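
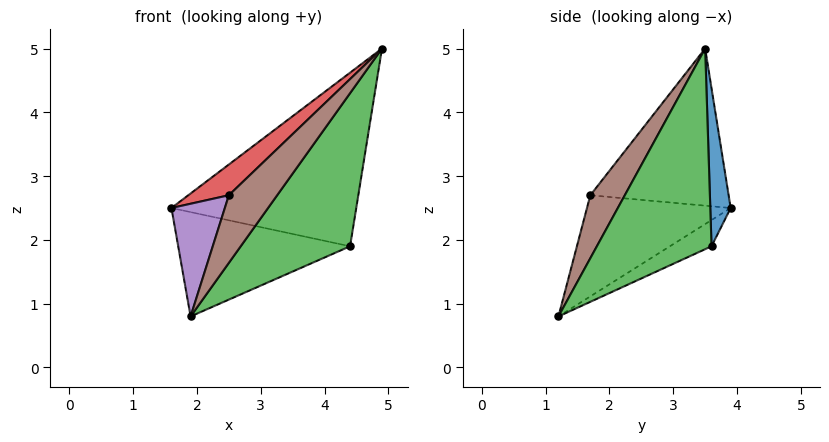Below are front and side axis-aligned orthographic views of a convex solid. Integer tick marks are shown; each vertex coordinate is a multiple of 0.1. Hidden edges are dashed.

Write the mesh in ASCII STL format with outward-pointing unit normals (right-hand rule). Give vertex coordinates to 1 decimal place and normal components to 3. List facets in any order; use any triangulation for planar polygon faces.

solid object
 facet normal 0.110 0.994 0.014
  outer loop
   vertex 4.4 3.6 1.9
   vertex 1.6 3.9 2.5
   vertex 4.9 3.5 5.0
  endloop
 endfacet
 facet normal -0.126 0.519 -0.846
  outer loop
   vertex 4.4 3.6 1.9
   vertex 1.9 1.2 0.8
   vertex 1.6 3.9 2.5
  endloop
 endfacet
 facet normal 0.717 -0.684 -0.138
  outer loop
   vertex 4.4 3.6 1.9
   vertex 4.9 3.5 5.0
   vertex 1.9 1.2 0.8
  endloop
 endfacet
 facet normal -0.608 -0.178 0.774
  outer loop
   vertex 2.5 1.7 2.7
   vertex 4.9 3.5 5.0
   vertex 1.6 3.9 2.5
  endloop
 endfacet
 facet normal -0.874 -0.325 0.361
  outer loop
   vertex 2.5 1.7 2.7
   vertex 1.6 3.9 2.5
   vertex 1.9 1.2 0.8
  endloop
 endfacet
 facet normal 0.581 -0.814 0.031
  outer loop
   vertex 2.5 1.7 2.7
   vertex 1.9 1.2 0.8
   vertex 4.9 3.5 5.0
  endloop
 endfacet
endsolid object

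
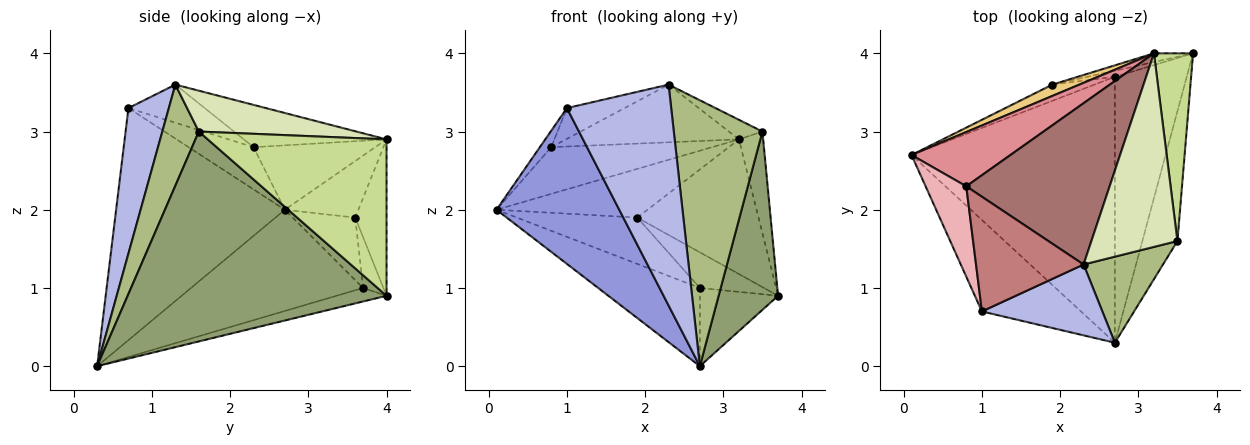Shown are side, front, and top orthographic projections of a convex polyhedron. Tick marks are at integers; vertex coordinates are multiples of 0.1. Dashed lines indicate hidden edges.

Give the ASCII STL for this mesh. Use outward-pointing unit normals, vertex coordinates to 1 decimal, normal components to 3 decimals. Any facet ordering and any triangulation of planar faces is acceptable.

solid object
 facet normal -0.431 0.255 -0.866
  outer loop
   vertex 2.7 3.7 1.0
   vertex 2.7 0.3 0.0
   vertex 0.1 2.7 2.0
  endloop
 endfacet
 facet normal -0.178 0.278 -0.944
  outer loop
   vertex 2.7 3.7 1.0
   vertex 3.7 4.0 0.9
   vertex 2.7 0.3 0.0
  endloop
 endfacet
 facet normal -0.764 -0.556 -0.326
  outer loop
   vertex 1.0 0.7 3.3
   vertex 0.1 2.7 2.0
   vertex 2.7 0.3 0.0
  endloop
 endfacet
 facet normal 0.346 -0.893 0.287
  outer loop
   vertex 1.0 0.7 3.3
   vertex 2.7 0.3 0.0
   vertex 2.3 1.3 3.6
  endloop
 endfacet
 facet normal 0.962 -0.221 -0.161
  outer loop
   vertex 3.5 1.6 3.0
   vertex 2.7 0.3 0.0
   vertex 3.7 4.0 0.9
  endloop
 endfacet
 facet normal 0.365 -0.886 0.287
  outer loop
   vertex 3.5 1.6 3.0
   vertex 2.3 1.3 3.6
   vertex 2.7 0.3 0.0
  endloop
 endfacet
 facet normal 0.962 0.130 0.240
  outer loop
   vertex 3.5 1.6 3.0
   vertex 3.7 4.0 0.9
   vertex 3.2 4.0 2.9
  endloop
 endfacet
 facet normal 0.427 0.091 0.900
  outer loop
   vertex 3.5 1.6 3.0
   vertex 3.2 4.0 2.9
   vertex 2.3 1.3 3.6
  endloop
 endfacet
 facet normal -0.249 0.966 -0.062
  outer loop
   vertex 1.9 3.6 1.9
   vertex 3.2 4.0 2.9
   vertex 3.7 4.0 0.9
  endloop
 endfacet
 facet normal -0.298 0.941 -0.161
  outer loop
   vertex 1.9 3.6 1.9
   vertex 3.7 4.0 0.9
   vertex 2.7 3.7 1.0
  endloop
 endfacet
 facet normal -0.429 0.880 0.205
  outer loop
   vertex 1.9 3.6 1.9
   vertex 0.1 2.7 2.0
   vertex 3.2 4.0 2.9
  endloop
 endfacet
 facet normal -0.440 0.847 -0.297
  outer loop
   vertex 1.9 3.6 1.9
   vertex 2.7 3.7 1.0
   vertex 0.1 2.7 2.0
  endloop
 endfacet
 facet normal -0.268 0.324 0.907
  outer loop
   vertex 0.8 2.3 2.8
   vertex 2.3 1.3 3.6
   vertex 3.2 4.0 2.9
  endloop
 endfacet
 facet normal -0.324 0.245 0.914
  outer loop
   vertex 0.8 2.3 2.8
   vertex 1.0 0.7 3.3
   vertex 2.3 1.3 3.6
  endloop
 endfacet
 facet normal -0.443 0.585 0.680
  outer loop
   vertex 0.8 2.3 2.8
   vertex 3.2 4.0 2.9
   vertex 0.1 2.7 2.0
  endloop
 endfacet
 facet normal -0.715 0.126 0.688
  outer loop
   vertex 0.8 2.3 2.8
   vertex 0.1 2.7 2.0
   vertex 1.0 0.7 3.3
  endloop
 endfacet
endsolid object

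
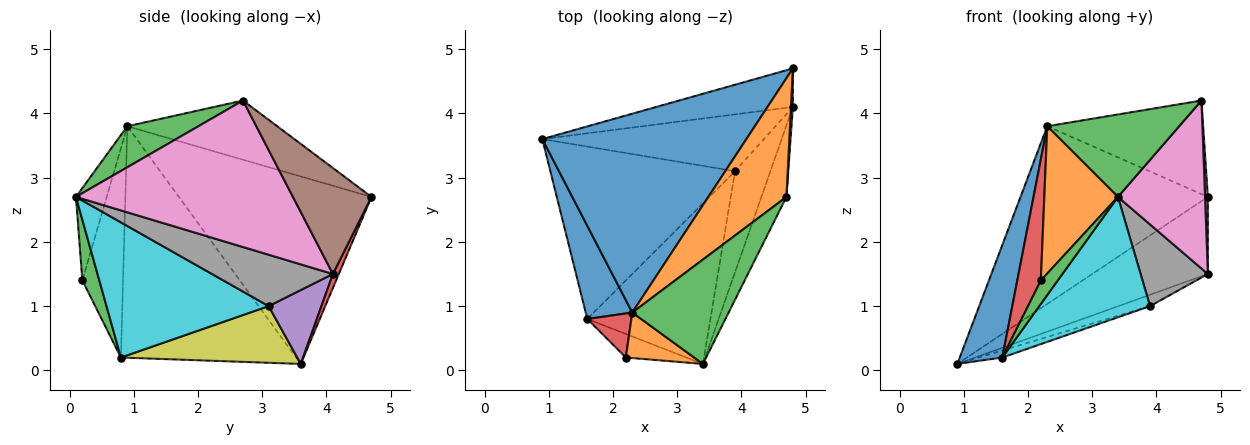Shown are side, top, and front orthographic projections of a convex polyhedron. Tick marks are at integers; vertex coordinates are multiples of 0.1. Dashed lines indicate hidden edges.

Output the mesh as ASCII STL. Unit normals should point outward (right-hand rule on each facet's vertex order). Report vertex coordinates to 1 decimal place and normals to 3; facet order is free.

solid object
 facet normal -0.565 0.550 0.615
  outer loop
   vertex 2.3 0.9 3.8
   vertex 4.8 4.7 2.7
   vertex 0.9 3.6 0.1
  endloop
 endfacet
 facet normal -0.511 0.532 0.675
  outer loop
   vertex 2.3 0.9 3.8
   vertex 4.7 2.7 4.2
   vertex 4.8 4.7 2.7
  endloop
 endfacet
 facet normal 0.317 -0.588 0.744
  outer loop
   vertex 2.3 0.9 3.8
   vertex 3.4 0.1 2.7
   vertex 4.7 2.7 4.2
  endloop
 endfacet
 facet normal 0.046 0.893 -0.447
  outer loop
   vertex 4.8 4.1 1.5
   vertex 0.9 3.6 0.1
   vertex 4.8 4.7 2.7
  endloop
 endfacet
 facet normal 0.311 0.186 -0.932
  outer loop
   vertex 4.8 4.1 1.5
   vertex 3.9 3.1 1.0
   vertex 0.9 3.6 0.1
  endloop
 endfacet
 facet normal 0.999 -0.036 0.018
  outer loop
   vertex 4.8 4.1 1.5
   vertex 4.8 4.7 2.7
   vertex 4.7 2.7 4.2
  endloop
 endfacet
 facet normal 0.917 -0.368 -0.157
  outer loop
   vertex 4.8 4.1 1.5
   vertex 4.7 2.7 4.2
   vertex 3.4 0.1 2.7
  endloop
 endfacet
 facet normal 0.749 -0.417 -0.515
  outer loop
   vertex 4.8 4.1 1.5
   vertex 3.4 0.1 2.7
   vertex 3.9 3.1 1.0
  endloop
 endfacet
 facet normal 0.293 0.039 -0.955
  outer loop
   vertex 1.6 0.8 0.2
   vertex 0.9 3.6 0.1
   vertex 3.9 3.1 1.0
  endloop
 endfacet
 facet normal 0.660 -0.451 -0.601
  outer loop
   vertex 1.6 0.8 0.2
   vertex 3.9 3.1 1.0
   vertex 3.4 0.1 2.7
  endloop
 endfacet
 facet normal -0.954 -0.232 0.192
  outer loop
   vertex 1.6 0.8 0.2
   vertex 2.3 0.9 3.8
   vertex 0.9 3.6 0.1
  endloop
 endfacet
 facet normal -0.371 -0.887 0.274
  outer loop
   vertex 2.2 0.2 1.4
   vertex 3.4 0.1 2.7
   vertex 2.3 0.9 3.8
  endloop
 endfacet
 facet normal 0.577 -0.577 -0.577
  outer loop
   vertex 2.2 0.2 1.4
   vertex 1.6 0.8 0.2
   vertex 3.4 0.1 2.7
  endloop
 endfacet
 facet normal -0.851 -0.493 0.179
  outer loop
   vertex 2.2 0.2 1.4
   vertex 2.3 0.9 3.8
   vertex 1.6 0.8 0.2
  endloop
 endfacet
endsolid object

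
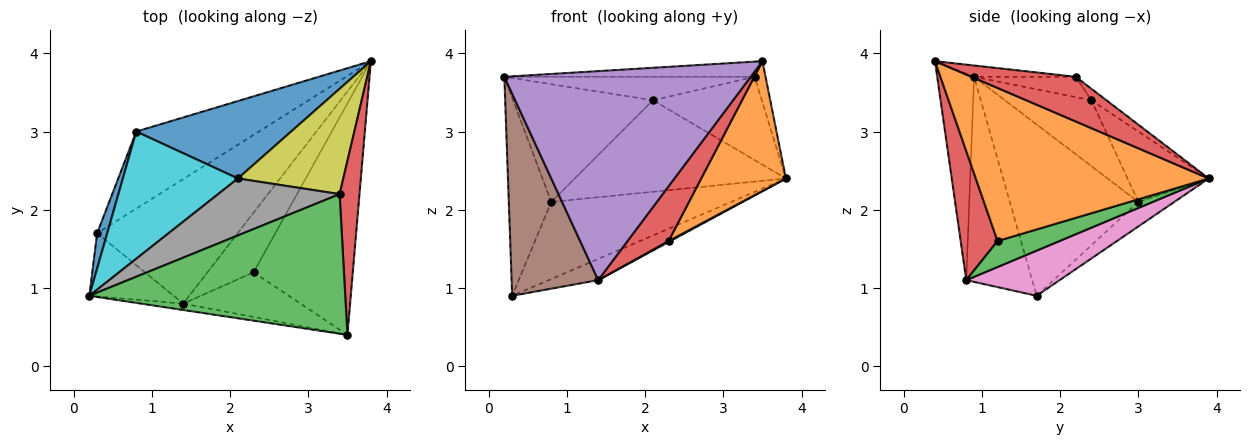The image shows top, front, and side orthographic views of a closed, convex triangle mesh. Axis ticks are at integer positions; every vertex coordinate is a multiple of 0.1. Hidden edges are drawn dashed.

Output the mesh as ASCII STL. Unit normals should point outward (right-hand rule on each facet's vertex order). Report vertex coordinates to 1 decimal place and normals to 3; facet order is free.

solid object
 facet normal -0.948 0.313 0.056
  outer loop
   vertex 0.8 3.0 2.1
   vertex 0.3 1.7 0.9
   vertex 0.2 0.9 3.7
  endloop
 endfacet
 facet normal -0.140 0.700 -0.700
  outer loop
   vertex 0.8 3.0 2.1
   vertex 3.8 3.9 2.4
   vertex 0.3 1.7 0.9
  endloop
 endfacet
 facet normal -0.044 0.108 0.993
  outer loop
   vertex 3.4 2.2 3.7
   vertex 0.2 0.9 3.7
   vertex 3.5 0.4 3.9
  endloop
 endfacet
 facet normal 0.909 0.095 0.405
  outer loop
   vertex 3.4 2.2 3.7
   vertex 3.5 0.4 3.9
   vertex 3.8 3.9 2.4
  endloop
 endfacet
 facet normal -0.148 -0.989 -0.030
  outer loop
   vertex 1.4 0.8 1.1
   vertex 3.5 0.4 3.9
   vertex 0.2 0.9 3.7
  endloop
 endfacet
 facet normal -0.588 -0.772 -0.242
  outer loop
   vertex 1.4 0.8 1.1
   vertex 0.2 0.9 3.7
   vertex 0.3 1.7 0.9
  endloop
 endfacet
 facet normal 0.302 0.160 -0.940
  outer loop
   vertex 1.4 0.8 1.1
   vertex 0.3 1.7 0.9
   vertex 3.8 3.9 2.4
  endloop
 endfacet
 facet normal -0.153 0.376 0.914
  outer loop
   vertex 2.1 2.4 3.4
   vertex 0.2 0.9 3.7
   vertex 3.4 2.2 3.7
  endloop
 endfacet
 facet normal -0.085 0.618 0.782
  outer loop
   vertex 2.1 2.4 3.4
   vertex 3.4 2.2 3.7
   vertex 3.8 3.9 2.4
  endloop
 endfacet
 facet normal -0.388 0.626 0.677
  outer loop
   vertex 2.1 2.4 3.4
   vertex 0.8 3.0 2.1
   vertex 0.2 0.9 3.7
  endloop
 endfacet
 facet normal -0.282 0.732 0.620
  outer loop
   vertex 2.1 2.4 3.4
   vertex 3.8 3.9 2.4
   vertex 0.8 3.0 2.1
  endloop
 endfacet
 facet normal 0.803 -0.292 -0.520
  outer loop
   vertex 2.3 1.2 1.6
   vertex 3.8 3.9 2.4
   vertex 3.5 0.4 3.9
  endloop
 endfacet
 facet normal 0.490 -0.014 -0.871
  outer loop
   vertex 2.3 1.2 1.6
   vertex 1.4 0.8 1.1
   vertex 3.8 3.9 2.4
  endloop
 endfacet
 facet normal 0.571 -0.636 -0.519
  outer loop
   vertex 2.3 1.2 1.6
   vertex 3.5 0.4 3.9
   vertex 1.4 0.8 1.1
  endloop
 endfacet
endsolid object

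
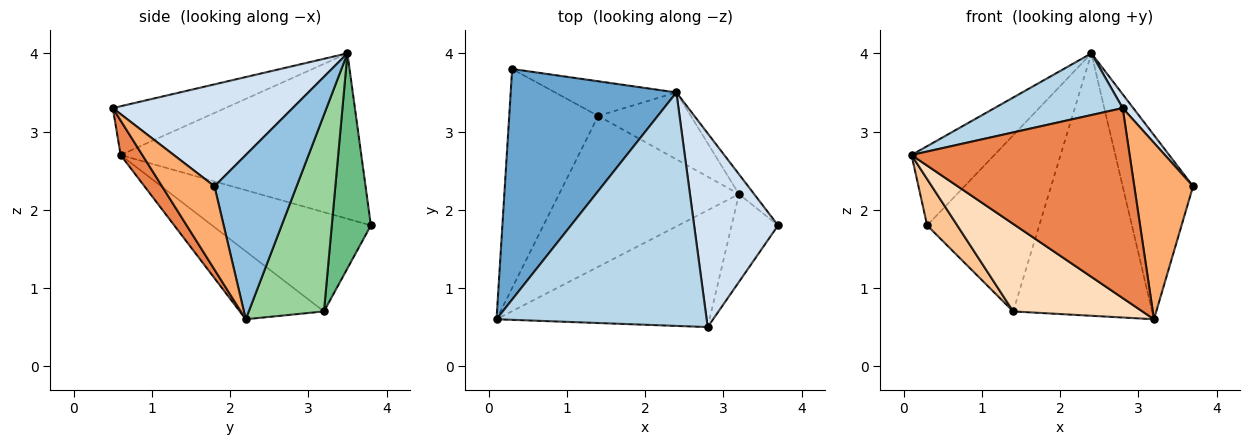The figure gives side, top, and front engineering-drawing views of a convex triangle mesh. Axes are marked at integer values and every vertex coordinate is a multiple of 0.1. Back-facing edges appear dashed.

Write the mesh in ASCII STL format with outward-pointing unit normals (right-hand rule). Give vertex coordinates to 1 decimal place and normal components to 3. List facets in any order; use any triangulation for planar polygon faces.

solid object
 facet normal -0.687 0.236 0.688
  outer loop
   vertex 2.4 3.5 4.0
   vertex 0.3 3.8 1.8
   vertex 0.1 0.6 2.7
  endloop
 endfacet
 facet normal 0.757 0.649 -0.070
  outer loop
   vertex 3.2 2.2 0.6
   vertex 2.4 3.5 4.0
   vertex 3.7 1.8 2.3
  endloop
 endfacet
 facet normal -0.219 -0.249 0.943
  outer loop
   vertex 2.8 0.5 3.3
   vertex 2.4 3.5 4.0
   vertex 0.1 0.6 2.7
  endloop
 endfacet
 facet normal 0.771 -0.045 0.635
  outer loop
   vertex 2.8 0.5 3.3
   vertex 3.7 1.8 2.3
   vertex 2.4 3.5 4.0
  endloop
 endfacet
 facet normal 0.085 -0.849 -0.522
  outer loop
   vertex 2.8 0.5 3.3
   vertex 0.1 0.6 2.7
   vertex 3.2 2.2 0.6
  endloop
 endfacet
 facet normal 0.624 -0.700 -0.348
  outer loop
   vertex 2.8 0.5 3.3
   vertex 3.2 2.2 0.6
   vertex 3.7 1.8 2.3
  endloop
 endfacet
 facet normal -0.737 -0.140 -0.661
  outer loop
   vertex 1.4 3.2 0.7
   vertex 0.1 0.6 2.7
   vertex 0.3 3.8 1.8
  endloop
 endfacet
 facet normal -0.311 -0.477 -0.822
  outer loop
   vertex 1.4 3.2 0.7
   vertex 3.2 2.2 0.6
   vertex 0.1 0.6 2.7
  endloop
 endfacet
 facet normal 0.324 0.928 -0.183
  outer loop
   vertex 1.4 3.2 0.7
   vertex 0.3 3.8 1.8
   vertex 2.4 3.5 4.0
  endloop
 endfacet
 facet normal 0.465 0.858 -0.219
  outer loop
   vertex 1.4 3.2 0.7
   vertex 2.4 3.5 4.0
   vertex 3.2 2.2 0.6
  endloop
 endfacet
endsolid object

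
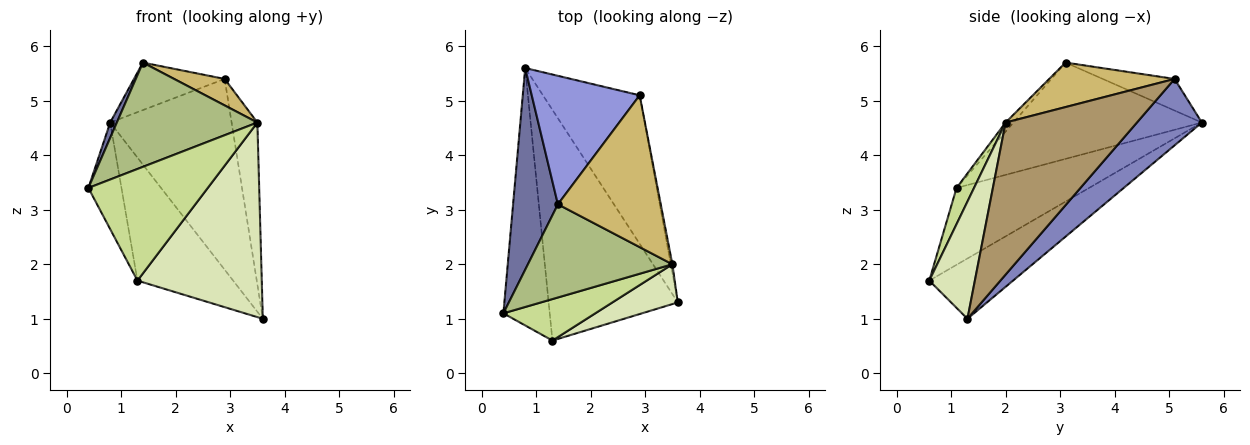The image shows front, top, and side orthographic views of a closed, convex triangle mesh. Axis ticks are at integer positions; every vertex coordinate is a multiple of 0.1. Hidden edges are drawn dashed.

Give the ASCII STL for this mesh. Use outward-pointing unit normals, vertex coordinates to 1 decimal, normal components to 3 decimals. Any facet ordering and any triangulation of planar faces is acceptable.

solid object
 facet normal -0.906 -0.032 0.422
  outer loop
   vertex 1.4 3.1 5.7
   vertex 0.8 5.6 4.6
   vertex 0.4 1.1 3.4
  endloop
 endfacet
 facet normal 0.389 0.727 -0.566
  outer loop
   vertex 2.9 5.1 5.4
   vertex 3.6 1.3 1.0
   vertex 0.8 5.6 4.6
  endloop
 endfacet
 facet normal -0.265 0.334 0.904
  outer loop
   vertex 2.9 5.1 5.4
   vertex 0.8 5.6 4.6
   vertex 1.4 3.1 5.7
  endloop
 endfacet
 facet normal -0.837 0.209 -0.505
  outer loop
   vertex 1.3 0.6 1.7
   vertex 0.4 1.1 3.4
   vertex 0.8 5.6 4.6
  endloop
 endfacet
 facet normal -0.381 0.435 -0.816
  outer loop
   vertex 1.3 0.6 1.7
   vertex 0.8 5.6 4.6
   vertex 3.6 1.3 1.0
  endloop
 endfacet
 facet normal -0.041 -0.745 0.666
  outer loop
   vertex 3.5 2.0 4.6
   vertex 1.4 3.1 5.7
   vertex 0.4 1.1 3.4
  endloop
 endfacet
 facet normal 0.136 -0.929 0.345
  outer loop
   vertex 3.5 2.0 4.6
   vertex 0.4 1.1 3.4
   vertex 1.3 0.6 1.7
  endloop
 endfacet
 facet normal 0.338 -0.922 0.189
  outer loop
   vertex 3.5 2.0 4.6
   vertex 1.3 0.6 1.7
   vertex 3.6 1.3 1.0
  endloop
 endfacet
 facet normal 0.981 0.193 -0.010
  outer loop
   vertex 3.5 2.0 4.6
   vertex 3.6 1.3 1.0
   vertex 2.9 5.1 5.4
  endloop
 endfacet
 facet normal 0.392 -0.158 0.906
  outer loop
   vertex 3.5 2.0 4.6
   vertex 2.9 5.1 5.4
   vertex 1.4 3.1 5.7
  endloop
 endfacet
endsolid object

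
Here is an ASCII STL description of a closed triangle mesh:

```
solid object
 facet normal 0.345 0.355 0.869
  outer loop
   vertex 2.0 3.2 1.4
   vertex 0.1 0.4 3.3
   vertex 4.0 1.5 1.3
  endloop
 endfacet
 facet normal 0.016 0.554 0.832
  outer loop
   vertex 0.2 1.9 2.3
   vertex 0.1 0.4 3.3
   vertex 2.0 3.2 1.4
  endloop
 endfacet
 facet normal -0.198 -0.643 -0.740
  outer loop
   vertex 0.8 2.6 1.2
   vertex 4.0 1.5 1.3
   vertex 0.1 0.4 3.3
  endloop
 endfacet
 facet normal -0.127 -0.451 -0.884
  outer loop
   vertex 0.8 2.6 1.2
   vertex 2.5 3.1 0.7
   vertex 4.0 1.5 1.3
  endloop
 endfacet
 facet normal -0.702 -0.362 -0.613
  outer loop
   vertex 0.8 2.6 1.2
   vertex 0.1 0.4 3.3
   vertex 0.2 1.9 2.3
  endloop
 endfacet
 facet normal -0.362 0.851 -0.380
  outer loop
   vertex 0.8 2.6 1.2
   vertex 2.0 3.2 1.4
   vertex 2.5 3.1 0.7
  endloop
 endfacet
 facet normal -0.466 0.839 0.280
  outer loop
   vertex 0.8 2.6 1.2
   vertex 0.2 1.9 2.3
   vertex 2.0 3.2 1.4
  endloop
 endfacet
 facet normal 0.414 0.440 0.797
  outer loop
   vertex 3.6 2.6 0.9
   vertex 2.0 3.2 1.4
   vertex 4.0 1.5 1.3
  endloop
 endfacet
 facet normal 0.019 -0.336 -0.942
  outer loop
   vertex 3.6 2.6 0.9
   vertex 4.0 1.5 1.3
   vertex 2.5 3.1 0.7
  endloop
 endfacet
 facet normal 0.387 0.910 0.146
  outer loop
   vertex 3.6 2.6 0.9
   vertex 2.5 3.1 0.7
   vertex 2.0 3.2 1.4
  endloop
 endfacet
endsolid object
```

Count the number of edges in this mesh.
15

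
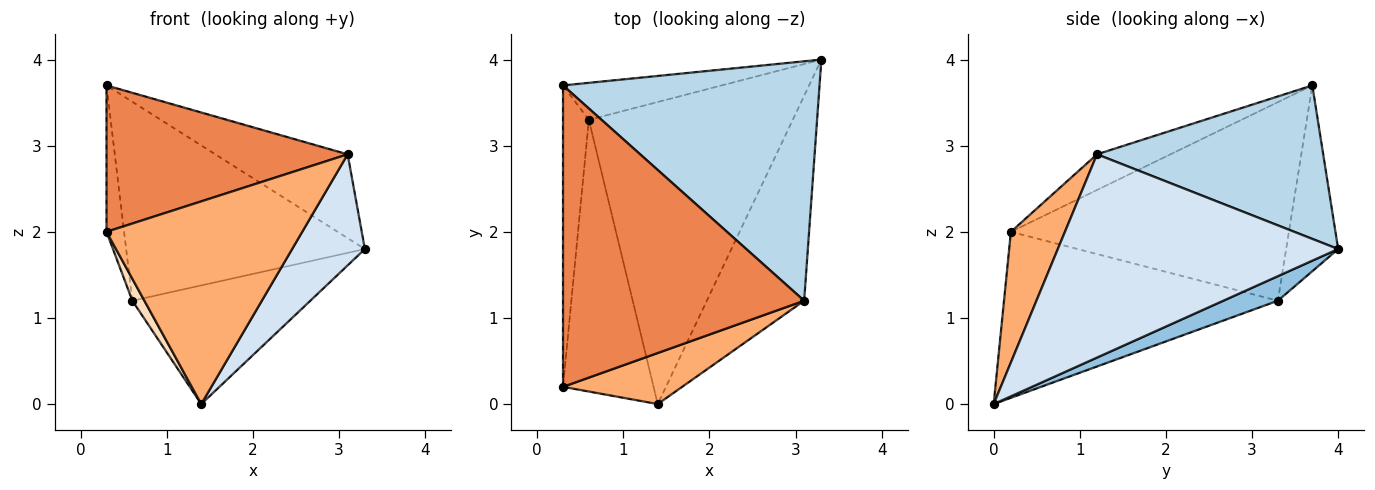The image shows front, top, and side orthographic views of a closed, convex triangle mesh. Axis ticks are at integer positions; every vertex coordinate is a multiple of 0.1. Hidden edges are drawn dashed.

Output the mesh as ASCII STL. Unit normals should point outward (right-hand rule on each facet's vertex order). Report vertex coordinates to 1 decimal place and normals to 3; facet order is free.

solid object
 facet normal -0.209 0.961 -0.179
  outer loop
   vertex 0.6 3.3 1.2
   vertex 0.3 3.7 3.7
   vertex 3.3 4.0 1.8
  endloop
 endfacet
 facet normal 0.111 0.363 -0.925
  outer loop
   vertex 0.6 3.3 1.2
   vertex 3.3 4.0 1.8
   vertex 1.4 0.0 0.0
  endloop
 endfacet
 facet normal 0.492 0.288 0.822
  outer loop
   vertex 3.1 1.2 2.9
   vertex 3.3 4.0 1.8
   vertex 0.3 3.7 3.7
  endloop
 endfacet
 facet normal 0.878 -0.228 -0.420
  outer loop
   vertex 3.1 1.2 2.9
   vertex 1.4 0.0 0.0
   vertex 3.3 4.0 1.8
  endloop
 endfacet
 facet normal -0.132 -0.433 0.892
  outer loop
   vertex 0.3 0.2 2.0
   vertex 3.1 1.2 2.9
   vertex 0.3 3.7 3.7
  endloop
 endfacet
 facet normal 0.259 -0.937 0.236
  outer loop
   vertex 0.3 0.2 2.0
   vertex 1.4 0.0 0.0
   vertex 3.1 1.2 2.9
  endloop
 endfacet
 facet normal -0.990 0.063 -0.129
  outer loop
   vertex 0.3 0.2 2.0
   vertex 0.3 3.7 3.7
   vertex 0.6 3.3 1.2
  endloop
 endfacet
 facet normal -0.877 -0.039 -0.479
  outer loop
   vertex 0.3 0.2 2.0
   vertex 0.6 3.3 1.2
   vertex 1.4 0.0 0.0
  endloop
 endfacet
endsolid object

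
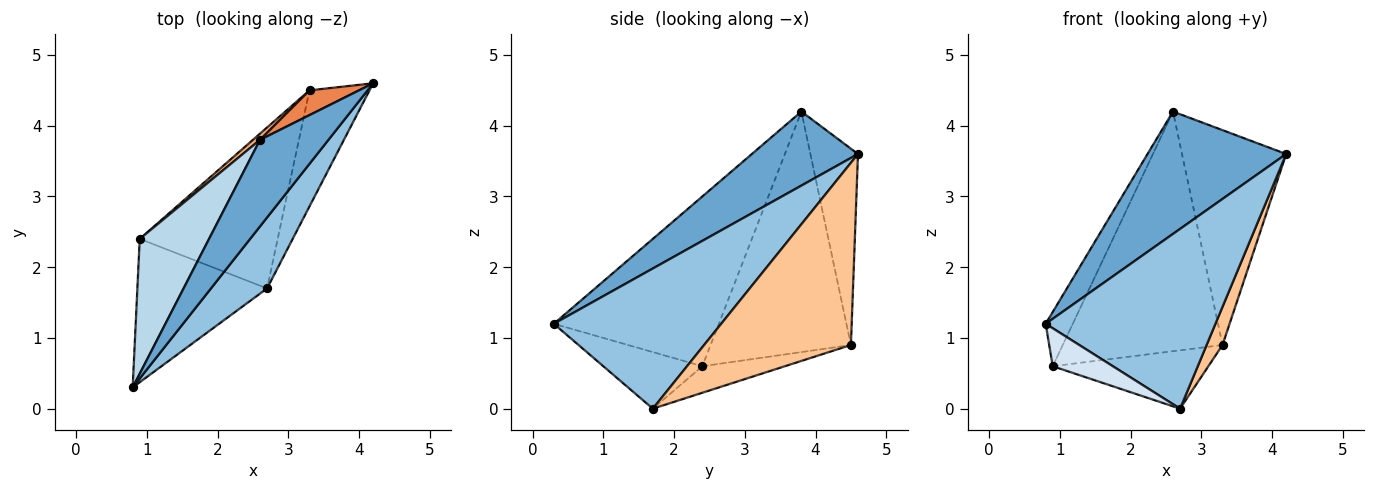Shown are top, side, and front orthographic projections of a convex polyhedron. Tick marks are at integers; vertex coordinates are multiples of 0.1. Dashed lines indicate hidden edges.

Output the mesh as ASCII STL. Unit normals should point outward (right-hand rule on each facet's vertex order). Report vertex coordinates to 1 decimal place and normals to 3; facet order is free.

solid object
 facet normal 0.530 -0.692 0.490
  outer loop
   vertex 2.6 3.8 4.2
   vertex 0.8 0.3 1.2
   vertex 4.2 4.6 3.6
  endloop
 endfacet
 facet normal 0.676 -0.685 0.271
  outer loop
   vertex 2.7 1.7 0.0
   vertex 4.2 4.6 3.6
   vertex 0.8 0.3 1.2
  endloop
 endfacet
 facet normal -0.915 0.150 0.374
  outer loop
   vertex 0.9 2.4 0.6
   vertex 0.8 0.3 1.2
   vertex 2.6 3.8 4.2
  endloop
 endfacet
 facet normal -0.389 -0.236 -0.891
  outer loop
   vertex 0.9 2.4 0.6
   vertex 2.7 1.7 0.0
   vertex 0.8 0.3 1.2
  endloop
 endfacet
 facet normal -0.413 0.905 0.104
  outer loop
   vertex 3.3 4.5 0.9
   vertex 2.6 3.8 4.2
   vertex 4.2 4.6 3.6
  endloop
 endfacet
 facet normal -0.660 0.751 0.019
  outer loop
   vertex 3.3 4.5 0.9
   vertex 0.9 2.4 0.6
   vertex 2.6 3.8 4.2
  endloop
 endfacet
 facet normal 0.945 -0.102 -0.311
  outer loop
   vertex 3.3 4.5 0.9
   vertex 4.2 4.6 3.6
   vertex 2.7 1.7 0.0
  endloop
 endfacet
 facet normal -0.178 0.335 -0.925
  outer loop
   vertex 3.3 4.5 0.9
   vertex 2.7 1.7 0.0
   vertex 0.9 2.4 0.6
  endloop
 endfacet
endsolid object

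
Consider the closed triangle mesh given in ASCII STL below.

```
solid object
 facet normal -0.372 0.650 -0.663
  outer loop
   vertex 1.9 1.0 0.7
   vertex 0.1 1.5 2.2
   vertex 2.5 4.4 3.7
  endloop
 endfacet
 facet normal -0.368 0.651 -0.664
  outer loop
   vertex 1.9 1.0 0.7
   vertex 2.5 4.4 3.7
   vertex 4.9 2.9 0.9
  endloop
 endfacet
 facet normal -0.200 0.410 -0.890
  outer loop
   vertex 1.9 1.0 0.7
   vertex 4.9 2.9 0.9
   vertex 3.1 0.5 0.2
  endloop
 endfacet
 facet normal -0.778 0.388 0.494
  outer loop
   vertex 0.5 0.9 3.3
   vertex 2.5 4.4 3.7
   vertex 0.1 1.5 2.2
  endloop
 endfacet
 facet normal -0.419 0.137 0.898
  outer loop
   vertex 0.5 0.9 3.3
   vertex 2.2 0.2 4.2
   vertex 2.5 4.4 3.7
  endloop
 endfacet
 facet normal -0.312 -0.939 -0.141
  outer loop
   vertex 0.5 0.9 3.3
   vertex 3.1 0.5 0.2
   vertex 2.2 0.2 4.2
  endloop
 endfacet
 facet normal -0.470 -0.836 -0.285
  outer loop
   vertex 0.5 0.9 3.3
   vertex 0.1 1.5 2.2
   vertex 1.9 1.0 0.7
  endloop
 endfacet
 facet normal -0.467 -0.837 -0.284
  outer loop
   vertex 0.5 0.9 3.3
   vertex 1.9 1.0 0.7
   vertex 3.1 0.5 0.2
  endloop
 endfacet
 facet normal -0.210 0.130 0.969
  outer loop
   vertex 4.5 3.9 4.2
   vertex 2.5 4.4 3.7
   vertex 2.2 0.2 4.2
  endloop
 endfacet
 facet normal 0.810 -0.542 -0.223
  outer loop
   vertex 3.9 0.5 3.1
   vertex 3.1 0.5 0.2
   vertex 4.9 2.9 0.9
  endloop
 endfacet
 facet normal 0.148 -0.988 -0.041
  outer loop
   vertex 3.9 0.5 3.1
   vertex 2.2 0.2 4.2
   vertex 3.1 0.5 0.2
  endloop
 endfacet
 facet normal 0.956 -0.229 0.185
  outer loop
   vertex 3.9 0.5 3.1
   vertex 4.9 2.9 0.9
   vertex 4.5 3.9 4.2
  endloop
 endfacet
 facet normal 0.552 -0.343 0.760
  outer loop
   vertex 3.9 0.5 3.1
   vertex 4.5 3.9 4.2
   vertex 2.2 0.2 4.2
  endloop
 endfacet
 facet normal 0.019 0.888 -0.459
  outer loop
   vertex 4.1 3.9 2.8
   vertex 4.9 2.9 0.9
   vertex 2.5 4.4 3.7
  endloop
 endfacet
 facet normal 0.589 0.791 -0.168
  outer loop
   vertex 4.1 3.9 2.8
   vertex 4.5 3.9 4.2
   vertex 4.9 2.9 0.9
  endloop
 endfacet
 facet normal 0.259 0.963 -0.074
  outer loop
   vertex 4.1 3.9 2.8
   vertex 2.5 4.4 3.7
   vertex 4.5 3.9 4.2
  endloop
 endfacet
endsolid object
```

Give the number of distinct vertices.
10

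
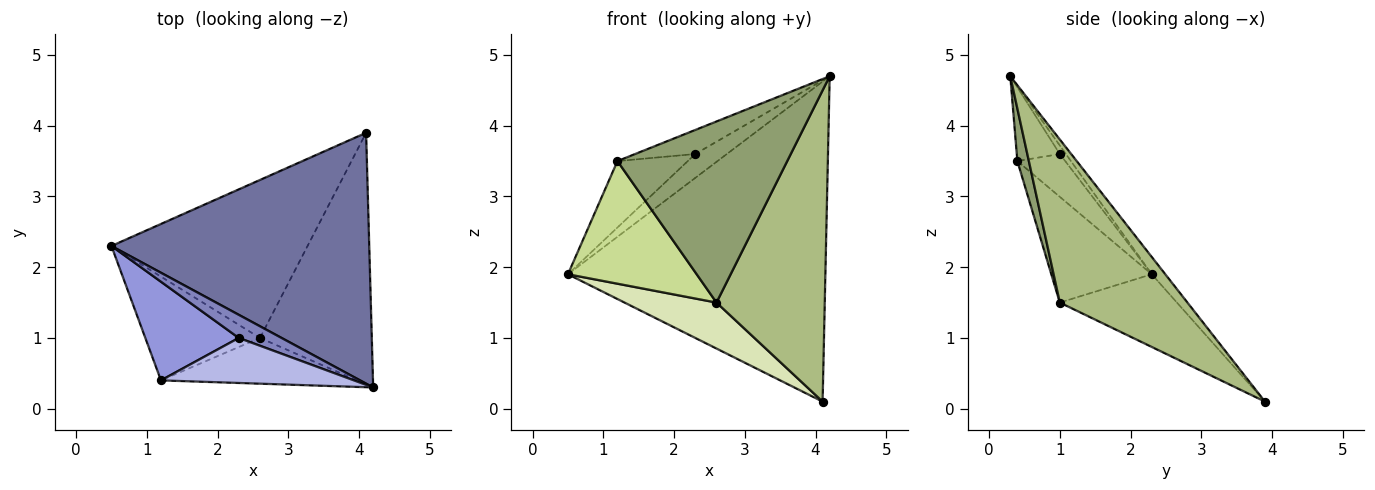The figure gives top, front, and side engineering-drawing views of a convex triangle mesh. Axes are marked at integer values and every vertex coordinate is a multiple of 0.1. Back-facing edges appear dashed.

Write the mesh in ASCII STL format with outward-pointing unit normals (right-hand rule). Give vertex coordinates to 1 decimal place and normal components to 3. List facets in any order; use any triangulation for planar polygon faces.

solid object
 facet normal -0.041 0.786 0.616
  outer loop
   vertex 4.1 3.9 0.1
   vertex 0.5 2.3 1.9
   vertex 4.2 0.3 4.7
  endloop
 endfacet
 facet normal -0.137 0.712 0.689
  outer loop
   vertex 2.3 1.0 3.6
   vertex 4.2 0.3 4.7
   vertex 0.5 2.3 1.9
  endloop
 endfacet
 facet normal -0.355 0.522 0.775
  outer loop
   vertex 2.3 1.0 3.6
   vertex 0.5 2.3 1.9
   vertex 1.2 0.4 3.5
  endloop
 endfacet
 facet normal -0.319 0.446 0.836
  outer loop
   vertex 2.3 1.0 3.6
   vertex 1.2 0.4 3.5
   vertex 4.2 0.3 4.7
  endloop
 endfacet
 facet normal 0.066 -0.967 -0.244
  outer loop
   vertex 2.6 1.0 1.5
   vertex 4.2 0.3 4.7
   vertex 1.2 0.4 3.5
  endloop
 endfacet
 facet normal 0.676 -0.573 -0.463
  outer loop
   vertex 2.6 1.0 1.5
   vertex 4.1 3.9 0.1
   vertex 4.2 0.3 4.7
  endloop
 endfacet
 facet normal -0.512 -0.656 -0.555
  outer loop
   vertex 2.6 1.0 1.5
   vertex 1.2 0.4 3.5
   vertex 0.5 2.3 1.9
  endloop
 endfacet
 facet normal -0.335 -0.263 -0.905
  outer loop
   vertex 2.6 1.0 1.5
   vertex 0.5 2.3 1.9
   vertex 4.1 3.9 0.1
  endloop
 endfacet
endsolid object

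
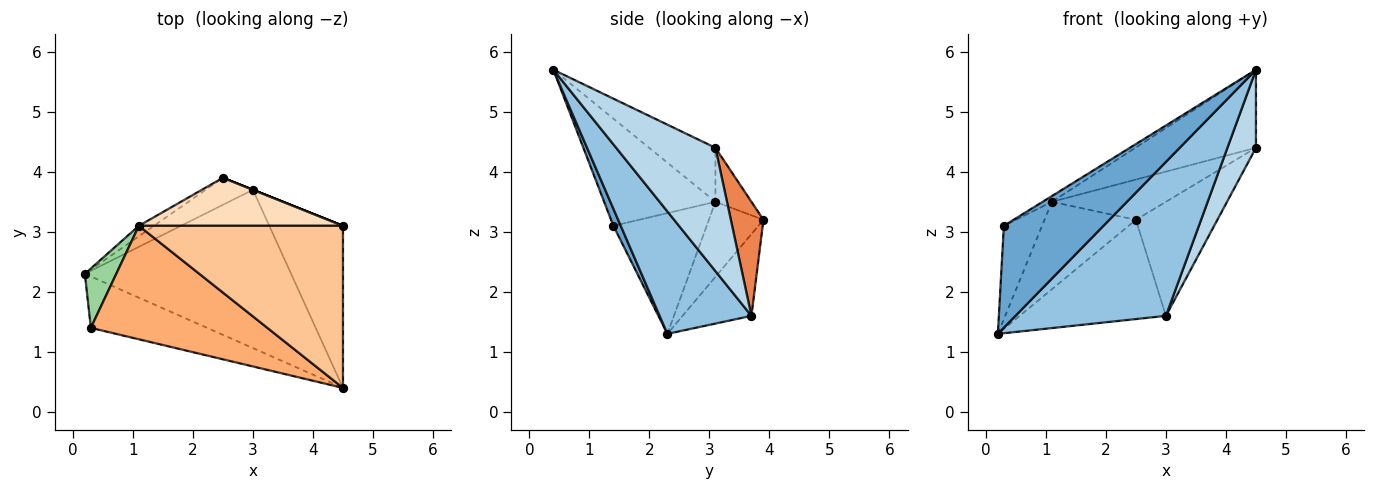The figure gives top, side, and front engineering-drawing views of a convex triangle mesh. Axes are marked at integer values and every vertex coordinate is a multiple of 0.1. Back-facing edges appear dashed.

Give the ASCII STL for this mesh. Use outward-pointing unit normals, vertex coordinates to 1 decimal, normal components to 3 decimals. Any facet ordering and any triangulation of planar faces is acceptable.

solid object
 facet normal 0.066 -0.891 -0.449
  outer loop
   vertex 0.3 1.4 3.1
   vertex 0.2 2.3 1.3
   vertex 4.5 0.4 5.7
  endloop
 endfacet
 facet normal 0.391 -0.642 -0.660
  outer loop
   vertex 3.0 3.7 1.6
   vertex 4.5 0.4 5.7
   vertex 0.2 2.3 1.3
  endloop
 endfacet
 facet normal 0.833 -0.240 -0.498
  outer loop
   vertex 3.0 3.7 1.6
   vertex 4.5 3.1 4.4
   vertex 4.5 0.4 5.7
  endloop
 endfacet
 facet normal -0.414 0.878 -0.239
  outer loop
   vertex 3.0 3.7 1.6
   vertex 0.2 2.3 1.3
   vertex 2.5 3.9 3.2
  endloop
 endfacet
 facet normal 0.371 0.928 0.000
  outer loop
   vertex 3.0 3.7 1.6
   vertex 2.5 3.9 3.2
   vertex 4.5 3.1 4.4
  endloop
 endfacet
 facet normal -0.518 0.043 0.854
  outer loop
   vertex 1.1 3.1 3.5
   vertex 0.3 1.4 3.1
   vertex 4.5 0.4 5.7
  endloop
 endfacet
 facet normal -0.232 0.422 0.876
  outer loop
   vertex 1.1 3.1 3.5
   vertex 4.5 0.4 5.7
   vertex 4.5 3.1 4.4
  endloop
 endfacet
 facet normal -0.199 0.630 0.751
  outer loop
   vertex 1.1 3.1 3.5
   vertex 4.5 3.1 4.4
   vertex 2.5 3.9 3.2
  endloop
 endfacet
 facet normal -0.510 0.854 -0.102
  outer loop
   vertex 1.1 3.1 3.5
   vertex 2.5 3.9 3.2
   vertex 0.2 2.3 1.3
  endloop
 endfacet
 facet normal -0.900 0.368 0.234
  outer loop
   vertex 1.1 3.1 3.5
   vertex 0.2 2.3 1.3
   vertex 0.3 1.4 3.1
  endloop
 endfacet
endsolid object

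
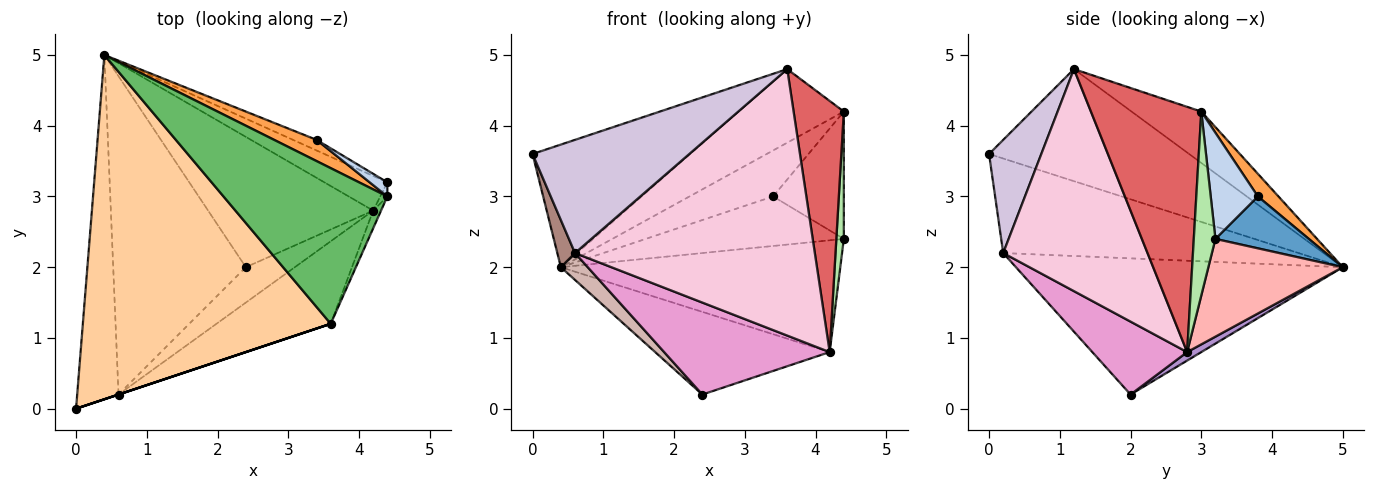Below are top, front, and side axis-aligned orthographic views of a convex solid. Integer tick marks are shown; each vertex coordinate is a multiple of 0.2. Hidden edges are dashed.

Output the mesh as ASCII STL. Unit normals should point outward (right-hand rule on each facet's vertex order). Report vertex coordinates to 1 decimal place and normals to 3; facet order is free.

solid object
 facet normal 0.419 0.888 -0.190
  outer loop
   vertex 3.4 3.8 3.0
   vertex 4.4 3.2 2.4
   vertex 0.4 5.0 2.0
  endloop
 endfacet
 facet normal 0.552 0.829 0.092
  outer loop
   vertex 3.4 3.8 3.0
   vertex 4.4 3.0 4.2
   vertex 4.4 3.2 2.4
  endloop
 endfacet
 facet normal 0.218 0.886 0.409
  outer loop
   vertex 3.4 3.8 3.0
   vertex 0.4 5.0 2.0
   vertex 4.4 3.0 4.2
  endloop
 endfacet
 facet normal -0.392 0.309 0.867
  outer loop
   vertex 3.6 1.2 4.8
   vertex 0.4 5.0 2.0
   vertex 0.0 0.0 3.6
  endloop
 endfacet
 facet normal -0.273 0.411 0.870
  outer loop
   vertex 3.6 1.2 4.8
   vertex 4.4 3.0 4.2
   vertex 0.4 5.0 2.0
  endloop
 endfacet
 facet normal 0.944 -0.327 -0.036
  outer loop
   vertex 4.2 2.8 0.8
   vertex 4.4 3.2 2.4
   vertex 4.4 3.0 4.2
  endloop
 endfacet
 facet normal 0.910 -0.414 -0.029
  outer loop
   vertex 4.2 2.8 0.8
   vertex 4.4 3.0 4.2
   vertex 3.6 1.2 4.8
  endloop
 endfacet
 facet normal 0.417 0.868 -0.269
  outer loop
   vertex 4.2 2.8 0.8
   vertex 0.4 5.0 2.0
   vertex 4.4 3.2 2.4
  endloop
 endfacet
 facet normal 0.043 0.535 -0.844
  outer loop
   vertex 4.2 2.8 0.8
   vertex 2.4 2.0 0.2
   vertex 0.4 5.0 2.0
  endloop
 endfacet
 facet normal 0.316 -0.949 0.000
  outer loop
   vertex 0.6 0.2 2.2
   vertex 3.6 1.2 4.8
   vertex 0.0 0.0 3.6
  endloop
 endfacet
 facet normal -0.915 -0.055 -0.400
  outer loop
   vertex 0.6 0.2 2.2
   vertex 0.0 0.0 3.6
   vertex 0.4 5.0 2.0
  endloop
 endfacet
 facet normal -0.715 -0.059 -0.697
  outer loop
   vertex 0.6 0.2 2.2
   vertex 0.4 5.0 2.0
   vertex 2.4 2.0 0.2
  endloop
 endfacet
 facet normal 0.471 -0.823 -0.317
  outer loop
   vertex 0.6 0.2 2.2
   vertex 2.4 2.0 0.2
   vertex 4.2 2.8 0.8
  endloop
 endfacet
 facet normal 0.498 -0.828 -0.257
  outer loop
   vertex 0.6 0.2 2.2
   vertex 4.2 2.8 0.8
   vertex 3.6 1.2 4.8
  endloop
 endfacet
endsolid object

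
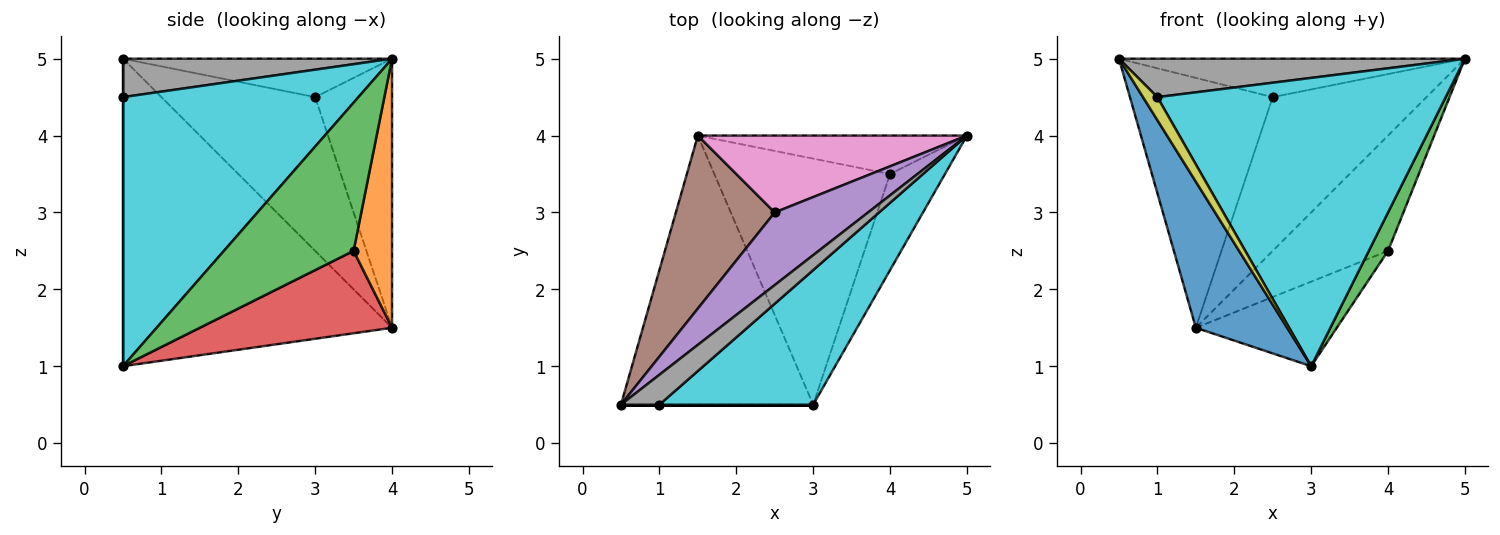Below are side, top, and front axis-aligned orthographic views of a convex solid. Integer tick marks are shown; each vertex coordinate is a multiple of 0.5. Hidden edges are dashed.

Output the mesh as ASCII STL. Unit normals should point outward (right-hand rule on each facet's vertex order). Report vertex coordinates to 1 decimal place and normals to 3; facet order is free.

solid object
 facet normal -0.815 -0.276 -0.509
  outer loop
   vertex 3.0 0.5 1.0
   vertex 0.5 0.5 5.0
   vertex 1.5 4.0 1.5
  endloop
 endfacet
 facet normal 0.302 0.905 -0.302
  outer loop
   vertex 4.0 3.5 2.5
   vertex 1.5 4.0 1.5
   vertex 5.0 4.0 5.0
  endloop
 endfacet
 facet normal 0.929 -0.138 -0.344
  outer loop
   vertex 4.0 3.5 2.5
   vertex 5.0 4.0 5.0
   vertex 3.0 0.5 1.0
  endloop
 endfacet
 facet normal 0.405 0.297 -0.865
  outer loop
   vertex 4.0 3.5 2.5
   vertex 3.0 0.5 1.0
   vertex 1.5 4.0 1.5
  endloop
 endfacet
 facet normal -0.342 0.440 0.831
  outer loop
   vertex 2.5 3.0 4.5
   vertex 0.5 0.5 5.0
   vertex 5.0 4.0 5.0
  endloop
 endfacet
 facet normal -0.663 0.616 0.426
  outer loop
   vertex 2.5 3.0 4.5
   vertex 1.5 4.0 1.5
   vertex 0.5 0.5 5.0
  endloop
 endfacet
 facet normal -0.408 0.816 0.408
  outer loop
   vertex 2.5 3.0 4.5
   vertex 5.0 4.0 5.0
   vertex 1.5 4.0 1.5
  endloop
 endfacet
 facet normal 0.523 -0.673 0.523
  outer loop
   vertex 1.0 0.5 4.5
   vertex 5.0 4.0 5.0
   vertex 0.5 0.5 5.0
  endloop
 endfacet
 facet normal 0.000 -1.000 0.000
  outer loop
   vertex 1.0 0.5 4.5
   vertex 0.5 0.5 5.0
   vertex 3.0 0.5 1.0
  endloop
 endfacet
 facet normal 0.595 -0.728 0.340
  outer loop
   vertex 1.0 0.5 4.5
   vertex 3.0 0.5 1.0
   vertex 5.0 4.0 5.0
  endloop
 endfacet
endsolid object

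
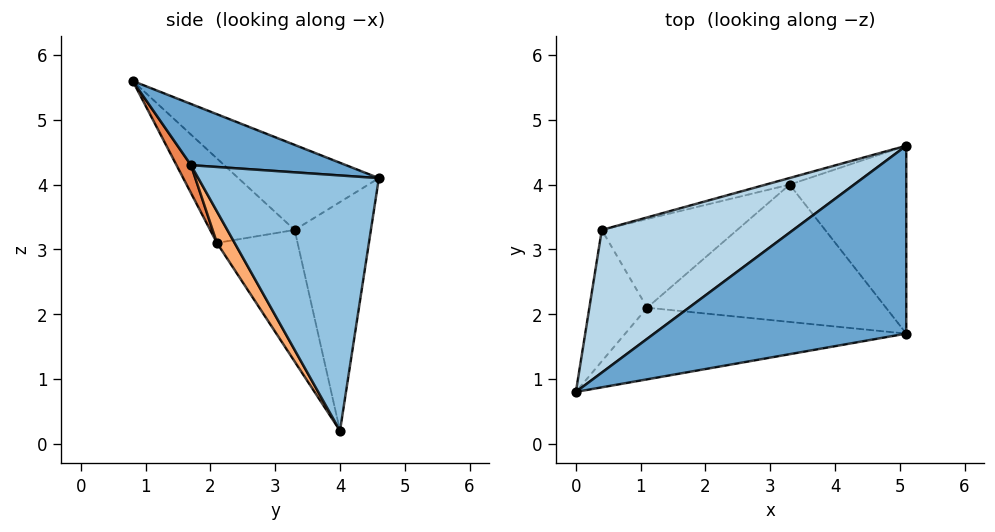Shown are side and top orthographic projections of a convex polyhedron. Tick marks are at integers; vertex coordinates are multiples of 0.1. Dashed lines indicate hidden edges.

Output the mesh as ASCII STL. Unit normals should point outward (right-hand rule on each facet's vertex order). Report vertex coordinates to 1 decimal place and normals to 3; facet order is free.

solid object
 facet normal 0.235 0.067 0.970
  outer loop
   vertex 5.1 4.6 4.1
   vertex 0.0 0.8 5.6
   vertex 5.1 1.7 4.3
  endloop
 endfacet
 facet normal 0.909 -0.029 -0.415
  outer loop
   vertex 3.3 4.0 0.2
   vertex 5.1 4.6 4.1
   vertex 5.1 1.7 4.3
  endloop
 endfacet
 facet normal -0.301 0.671 0.677
  outer loop
   vertex 0.4 3.3 3.3
   vertex 0.0 0.8 5.6
   vertex 5.1 4.6 4.1
  endloop
 endfacet
 facet normal -0.262 0.965 -0.027
  outer loop
   vertex 0.4 3.3 3.3
   vertex 5.1 4.6 4.1
   vertex 3.3 4.0 0.2
  endloop
 endfacet
 facet normal 0.044 -0.894 -0.446
  outer loop
   vertex 1.1 2.1 3.1
   vertex 5.1 1.7 4.3
   vertex 0.0 0.8 5.6
  endloop
 endfacet
 facet normal 0.067 -0.857 -0.510
  outer loop
   vertex 1.1 2.1 3.1
   vertex 3.3 4.0 0.2
   vertex 5.1 1.7 4.3
  endloop
 endfacet
 facet normal -0.770 -0.361 -0.526
  outer loop
   vertex 1.1 2.1 3.1
   vertex 0.0 0.8 5.6
   vertex 0.4 3.3 3.3
  endloop
 endfacet
 facet normal -0.670 -0.276 -0.689
  outer loop
   vertex 1.1 2.1 3.1
   vertex 0.4 3.3 3.3
   vertex 3.3 4.0 0.2
  endloop
 endfacet
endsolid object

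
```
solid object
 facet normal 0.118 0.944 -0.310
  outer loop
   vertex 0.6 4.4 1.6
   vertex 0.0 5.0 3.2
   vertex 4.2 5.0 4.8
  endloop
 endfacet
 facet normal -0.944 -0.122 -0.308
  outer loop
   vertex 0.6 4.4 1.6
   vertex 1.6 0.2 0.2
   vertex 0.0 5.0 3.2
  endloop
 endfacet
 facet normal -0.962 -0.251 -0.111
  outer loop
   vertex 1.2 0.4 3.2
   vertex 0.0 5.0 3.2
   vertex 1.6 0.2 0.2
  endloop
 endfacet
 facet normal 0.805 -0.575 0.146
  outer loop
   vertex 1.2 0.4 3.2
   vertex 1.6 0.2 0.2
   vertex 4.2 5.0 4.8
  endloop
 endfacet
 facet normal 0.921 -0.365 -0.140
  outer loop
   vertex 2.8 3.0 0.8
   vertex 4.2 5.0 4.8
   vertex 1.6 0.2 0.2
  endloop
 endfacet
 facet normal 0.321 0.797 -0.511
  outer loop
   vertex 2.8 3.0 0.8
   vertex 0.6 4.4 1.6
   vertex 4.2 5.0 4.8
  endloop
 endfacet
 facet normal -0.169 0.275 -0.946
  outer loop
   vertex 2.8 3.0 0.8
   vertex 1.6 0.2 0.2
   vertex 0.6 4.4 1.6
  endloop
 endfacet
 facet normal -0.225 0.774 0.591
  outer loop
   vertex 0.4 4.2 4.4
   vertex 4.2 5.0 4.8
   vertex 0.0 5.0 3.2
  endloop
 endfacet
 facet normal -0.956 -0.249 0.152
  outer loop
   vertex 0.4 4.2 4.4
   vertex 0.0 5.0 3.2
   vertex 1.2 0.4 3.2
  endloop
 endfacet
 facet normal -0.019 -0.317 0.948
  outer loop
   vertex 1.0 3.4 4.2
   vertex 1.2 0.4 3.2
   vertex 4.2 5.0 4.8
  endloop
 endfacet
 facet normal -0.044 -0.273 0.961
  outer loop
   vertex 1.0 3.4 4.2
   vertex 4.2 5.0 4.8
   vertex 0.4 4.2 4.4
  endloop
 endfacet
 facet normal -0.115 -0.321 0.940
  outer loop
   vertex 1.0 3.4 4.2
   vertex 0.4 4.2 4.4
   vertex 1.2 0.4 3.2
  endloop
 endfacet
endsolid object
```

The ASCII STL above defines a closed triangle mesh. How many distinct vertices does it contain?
8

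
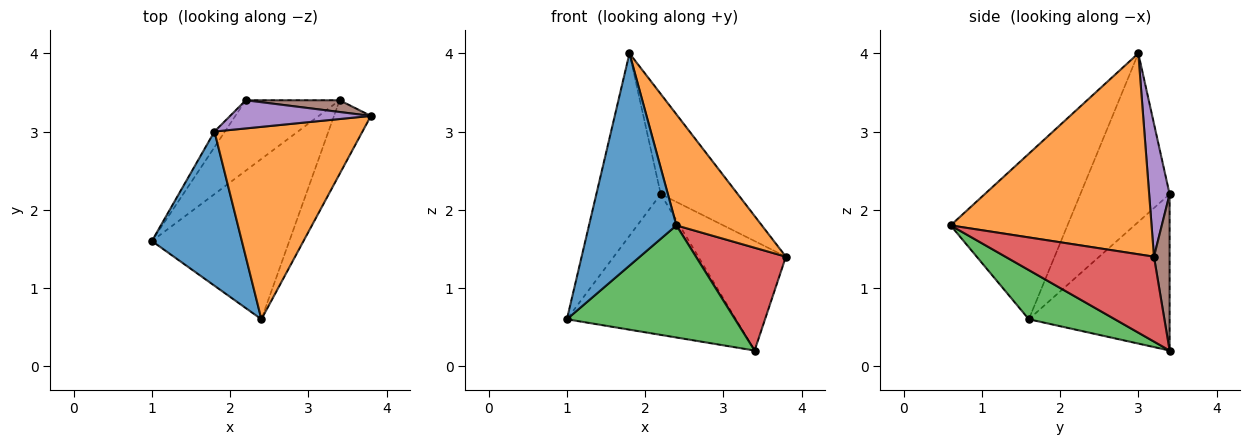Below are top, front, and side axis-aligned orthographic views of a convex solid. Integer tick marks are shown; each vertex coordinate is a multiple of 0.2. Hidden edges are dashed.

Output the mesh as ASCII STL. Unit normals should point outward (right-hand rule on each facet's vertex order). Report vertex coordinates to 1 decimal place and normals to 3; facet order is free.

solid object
 facet normal -0.734 -0.549 0.399
  outer loop
   vertex 1.8 3.0 4.0
   vertex 1.0 1.6 0.6
   vertex 2.4 0.6 1.8
  endloop
 endfacet
 facet normal 0.762 -0.324 0.561
  outer loop
   vertex 1.8 3.0 4.0
   vertex 2.4 0.6 1.8
   vertex 3.8 3.2 1.4
  endloop
 endfacet
 facet normal 0.281 -0.550 -0.786
  outer loop
   vertex 3.4 3.4 0.2
   vertex 2.4 0.6 1.8
   vertex 1.0 1.6 0.6
  endloop
 endfacet
 facet normal 0.802 -0.485 -0.348
  outer loop
   vertex 3.4 3.4 0.2
   vertex 3.8 3.2 1.4
   vertex 2.4 0.6 1.8
  endloop
 endfacet
 facet normal 0.248 0.933 0.262
  outer loop
   vertex 2.2 3.4 2.2
   vertex 1.8 3.0 4.0
   vertex 3.8 3.2 1.4
  endloop
 endfacet
 facet normal 0.175 0.979 0.105
  outer loop
   vertex 2.2 3.4 2.2
   vertex 3.8 3.2 1.4
   vertex 3.4 3.4 0.2
  endloop
 endfacet
 facet normal -0.810 0.584 -0.050
  outer loop
   vertex 2.2 3.4 2.2
   vertex 1.0 1.6 0.6
   vertex 1.8 3.0 4.0
  endloop
 endfacet
 facet normal -0.598 0.717 -0.359
  outer loop
   vertex 2.2 3.4 2.2
   vertex 3.4 3.4 0.2
   vertex 1.0 1.6 0.6
  endloop
 endfacet
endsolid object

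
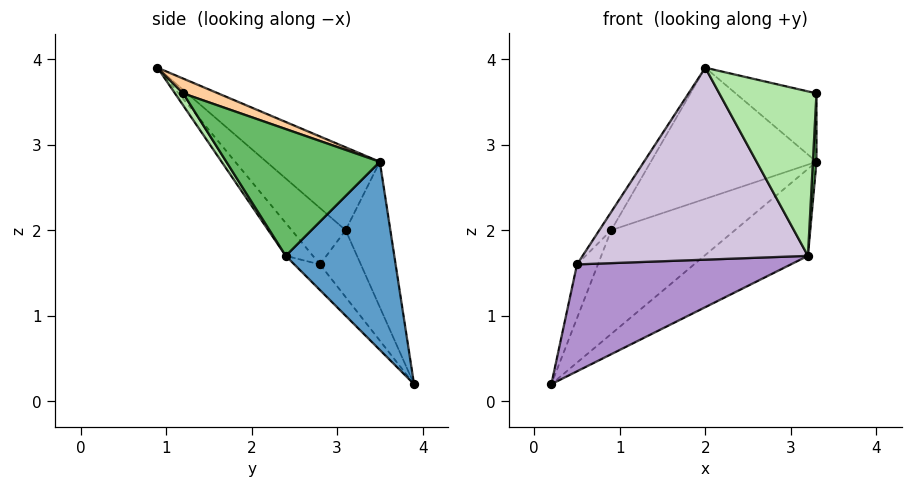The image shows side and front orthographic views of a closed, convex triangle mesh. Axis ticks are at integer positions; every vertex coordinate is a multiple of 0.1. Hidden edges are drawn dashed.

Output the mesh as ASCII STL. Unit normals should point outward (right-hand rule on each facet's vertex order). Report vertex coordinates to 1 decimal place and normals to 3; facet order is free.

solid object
 facet normal 0.577 0.551 -0.603
  outer loop
   vertex 3.2 2.4 1.7
   vertex 0.2 3.9 0.2
   vertex 3.3 3.5 2.8
  endloop
 endfacet
 facet normal -0.298 0.824 0.482
  outer loop
   vertex 0.9 3.1 2.0
   vertex 3.3 3.5 2.8
   vertex 0.2 3.9 0.2
  endloop
 endfacet
 facet normal -0.347 0.507 0.789
  outer loop
   vertex 0.9 3.1 2.0
   vertex 2.0 0.9 3.9
   vertex 3.3 3.5 2.8
  endloop
 endfacet
 facet normal 0.141 0.325 0.935
  outer loop
   vertex 3.3 1.2 3.6
   vertex 3.3 3.5 2.8
   vertex 2.0 0.9 3.9
  endloop
 endfacet
 facet normal 0.997 -0.023 -0.067
  outer loop
   vertex 3.3 1.2 3.6
   vertex 3.2 2.4 1.7
   vertex 3.3 3.5 2.8
  endloop
 endfacet
 facet normal 0.071 -0.842 -0.535
  outer loop
   vertex 3.3 1.2 3.6
   vertex 2.0 0.9 3.9
   vertex 3.2 2.4 1.7
  endloop
 endfacet
 facet normal -0.780 0.399 0.481
  outer loop
   vertex 0.5 2.8 1.6
   vertex 0.9 3.1 2.0
   vertex 0.2 3.9 0.2
  endloop
 endfacet
 facet normal -0.757 0.167 0.632
  outer loop
   vertex 0.5 2.8 1.6
   vertex 2.0 0.9 3.9
   vertex 0.9 3.1 2.0
  endloop
 endfacet
 facet normal -0.095 -0.793 -0.602
  outer loop
   vertex 0.5 2.8 1.6
   vertex 0.2 3.9 0.2
   vertex 3.2 2.4 1.7
  endloop
 endfacet
 facet normal -0.096 -0.797 -0.596
  outer loop
   vertex 0.5 2.8 1.6
   vertex 3.2 2.4 1.7
   vertex 2.0 0.9 3.9
  endloop
 endfacet
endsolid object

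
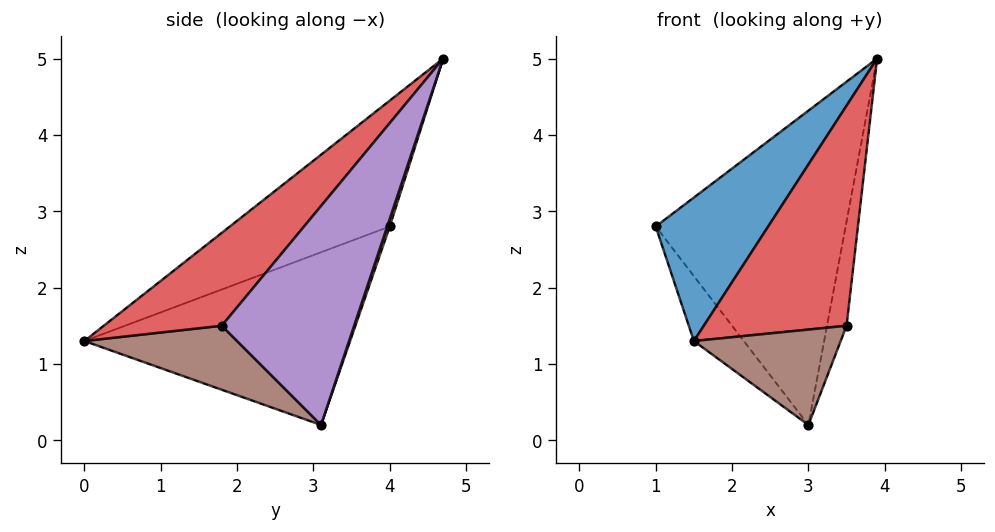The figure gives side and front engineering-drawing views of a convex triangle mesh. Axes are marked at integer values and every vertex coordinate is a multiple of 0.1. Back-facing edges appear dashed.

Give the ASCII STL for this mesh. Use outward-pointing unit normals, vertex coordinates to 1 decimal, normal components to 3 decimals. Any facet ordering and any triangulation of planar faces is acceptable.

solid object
 facet normal -0.508 -0.357 0.784
  outer loop
   vertex 1.5 0.0 1.3
   vertex 3.9 4.7 5.0
   vertex 1.0 4.0 2.8
  endloop
 endfacet
 facet normal 0.013 0.948 -0.318
  outer loop
   vertex 3.0 3.1 0.2
   vertex 1.0 4.0 2.8
   vertex 3.9 4.7 5.0
  endloop
 endfacet
 facet normal -0.760 0.143 -0.634
  outer loop
   vertex 3.0 3.1 0.2
   vertex 1.5 0.0 1.3
   vertex 1.0 4.0 2.8
  endloop
 endfacet
 facet normal 0.555 -0.671 0.492
  outer loop
   vertex 3.5 1.8 1.5
   vertex 3.9 4.7 5.0
   vertex 1.5 0.0 1.3
  endloop
 endfacet
 facet normal 0.963 0.142 -0.228
  outer loop
   vertex 3.5 1.8 1.5
   vertex 3.0 3.1 0.2
   vertex 3.9 4.7 5.0
  endloop
 endfacet
 facet normal 0.517 -0.497 -0.696
  outer loop
   vertex 3.5 1.8 1.5
   vertex 1.5 0.0 1.3
   vertex 3.0 3.1 0.2
  endloop
 endfacet
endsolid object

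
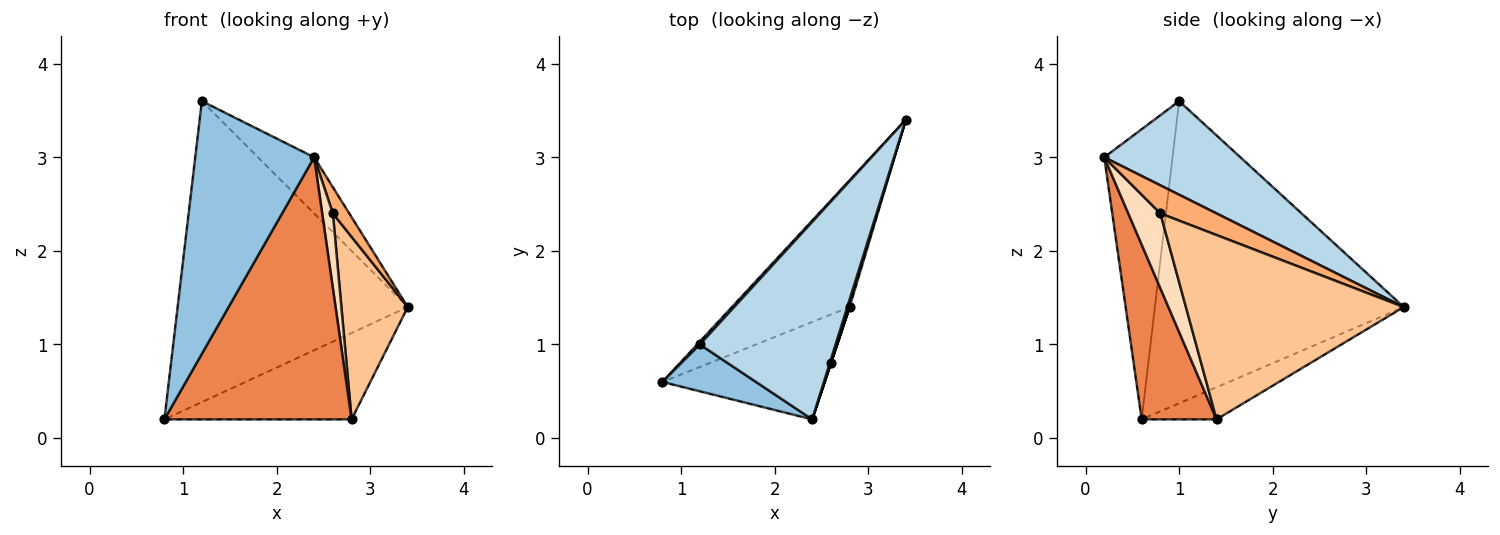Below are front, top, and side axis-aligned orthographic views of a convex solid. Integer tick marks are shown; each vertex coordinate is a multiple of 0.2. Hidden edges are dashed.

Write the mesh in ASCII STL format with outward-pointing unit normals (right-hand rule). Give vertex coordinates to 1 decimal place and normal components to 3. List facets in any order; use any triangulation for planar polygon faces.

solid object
 facet normal -0.734 0.679 0.006
  outer loop
   vertex 1.2 1.0 3.6
   vertex 3.4 3.4 1.4
   vertex 0.8 0.6 0.2
  endloop
 endfacet
 facet normal -0.492 -0.856 0.159
  outer loop
   vertex 1.2 1.0 3.6
   vertex 0.8 0.6 0.2
   vertex 2.4 0.2 3.0
  endloop
 endfacet
 facet normal 0.553 0.228 0.802
  outer loop
   vertex 1.2 1.0 3.6
   vertex 2.4 0.2 3.0
   vertex 3.4 3.4 1.4
  endloop
 endfacet
 facet normal -0.220 0.550 -0.806
  outer loop
   vertex 2.8 1.4 0.2
   vertex 0.8 0.6 0.2
   vertex 3.4 3.4 1.4
  endloop
 endfacet
 facet normal 0.351 -0.878 -0.326
  outer loop
   vertex 2.8 1.4 0.2
   vertex 2.4 0.2 3.0
   vertex 0.8 0.6 0.2
  endloop
 endfacet
 facet normal 0.959 -0.280 0.040
  outer loop
   vertex 2.6 0.8 2.4
   vertex 3.4 3.4 1.4
   vertex 2.4 0.2 3.0
  endloop
 endfacet
 facet normal 0.957 -0.291 0.007
  outer loop
   vertex 2.6 0.8 2.4
   vertex 2.8 1.4 0.2
   vertex 3.4 3.4 1.4
  endloop
 endfacet
 facet normal 0.949 -0.316 0.000
  outer loop
   vertex 2.6 0.8 2.4
   vertex 2.4 0.2 3.0
   vertex 2.8 1.4 0.2
  endloop
 endfacet
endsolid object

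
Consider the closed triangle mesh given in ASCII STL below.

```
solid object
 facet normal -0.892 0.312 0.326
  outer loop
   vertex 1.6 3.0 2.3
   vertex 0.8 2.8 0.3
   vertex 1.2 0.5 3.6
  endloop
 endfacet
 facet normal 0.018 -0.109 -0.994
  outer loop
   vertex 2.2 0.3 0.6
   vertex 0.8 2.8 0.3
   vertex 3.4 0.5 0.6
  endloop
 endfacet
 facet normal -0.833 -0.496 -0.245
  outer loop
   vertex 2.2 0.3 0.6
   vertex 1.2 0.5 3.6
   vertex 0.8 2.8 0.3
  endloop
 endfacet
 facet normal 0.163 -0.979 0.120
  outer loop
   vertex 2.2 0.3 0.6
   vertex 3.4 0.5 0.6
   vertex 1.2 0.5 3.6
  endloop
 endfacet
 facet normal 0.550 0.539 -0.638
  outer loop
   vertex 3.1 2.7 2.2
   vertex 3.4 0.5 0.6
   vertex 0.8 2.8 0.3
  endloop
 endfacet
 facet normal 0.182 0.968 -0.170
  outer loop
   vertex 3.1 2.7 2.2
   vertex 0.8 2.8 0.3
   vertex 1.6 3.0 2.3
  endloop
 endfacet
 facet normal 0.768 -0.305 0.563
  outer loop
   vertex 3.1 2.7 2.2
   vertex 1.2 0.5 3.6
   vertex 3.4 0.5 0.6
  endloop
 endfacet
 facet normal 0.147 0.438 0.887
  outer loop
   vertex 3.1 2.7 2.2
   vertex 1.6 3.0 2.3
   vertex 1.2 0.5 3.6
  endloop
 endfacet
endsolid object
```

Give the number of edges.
12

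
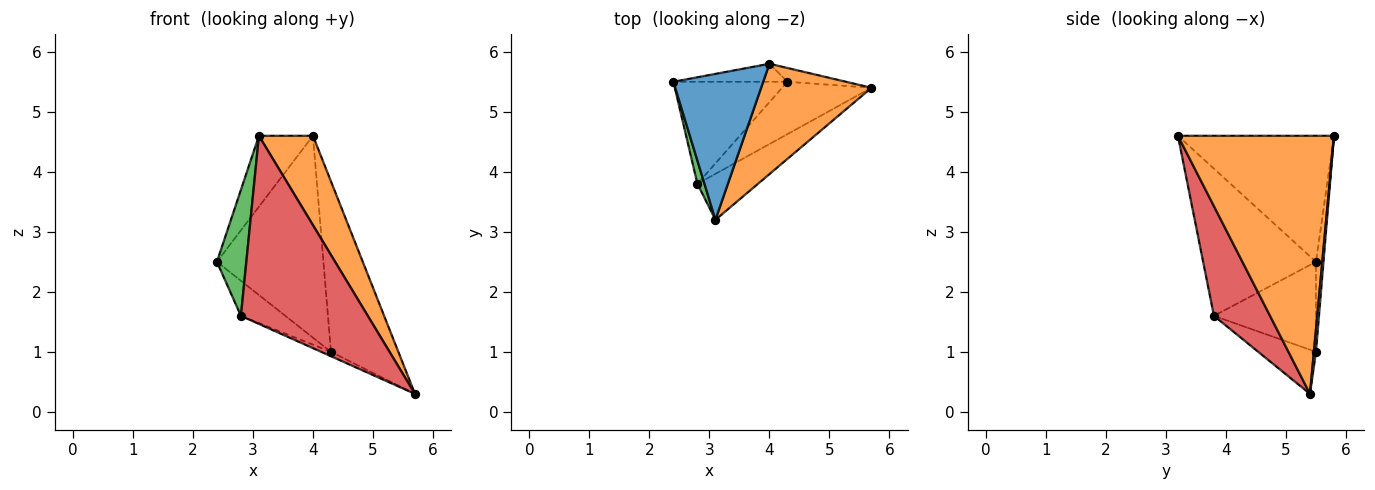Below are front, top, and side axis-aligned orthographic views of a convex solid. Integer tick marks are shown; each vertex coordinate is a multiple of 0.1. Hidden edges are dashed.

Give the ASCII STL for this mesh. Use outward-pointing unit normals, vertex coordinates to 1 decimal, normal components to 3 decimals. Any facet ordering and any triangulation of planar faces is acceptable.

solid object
 facet normal -0.784 0.271 0.558
  outer loop
   vertex 4.0 5.8 4.6
   vertex 2.4 5.5 2.5
   vertex 3.1 3.2 4.6
  endloop
 endfacet
 facet normal 0.876 -0.303 0.375
  outer loop
   vertex 4.0 5.8 4.6
   vertex 3.1 3.2 4.6
   vertex 5.7 5.4 0.3
  endloop
 endfacet
 facet normal -0.967 -0.252 0.046
  outer loop
   vertex 2.8 3.8 1.6
   vertex 3.1 3.2 4.6
   vertex 2.4 5.5 2.5
  endloop
 endfacet
 facet normal 0.395 -0.893 -0.218
  outer loop
   vertex 2.8 3.8 1.6
   vertex 5.7 5.4 0.3
   vertex 3.1 3.2 4.6
  endloop
 endfacet
 facet normal -0.598 0.260 -0.758
  outer loop
   vertex 4.3 5.5 1.0
   vertex 2.8 3.8 1.6
   vertex 2.4 5.5 2.5
  endloop
 endfacet
 facet normal -0.442 0.074 -0.894
  outer loop
   vertex 4.3 5.5 1.0
   vertex 5.7 5.4 0.3
   vertex 2.8 3.8 1.6
  endloop
 endfacet
 facet normal -0.070 0.994 -0.089
  outer loop
   vertex 4.3 5.5 1.0
   vertex 2.4 5.5 2.5
   vertex 4.0 5.8 4.6
  endloop
 endfacet
 facet normal 0.031 0.996 -0.080
  outer loop
   vertex 4.3 5.5 1.0
   vertex 4.0 5.8 4.6
   vertex 5.7 5.4 0.3
  endloop
 endfacet
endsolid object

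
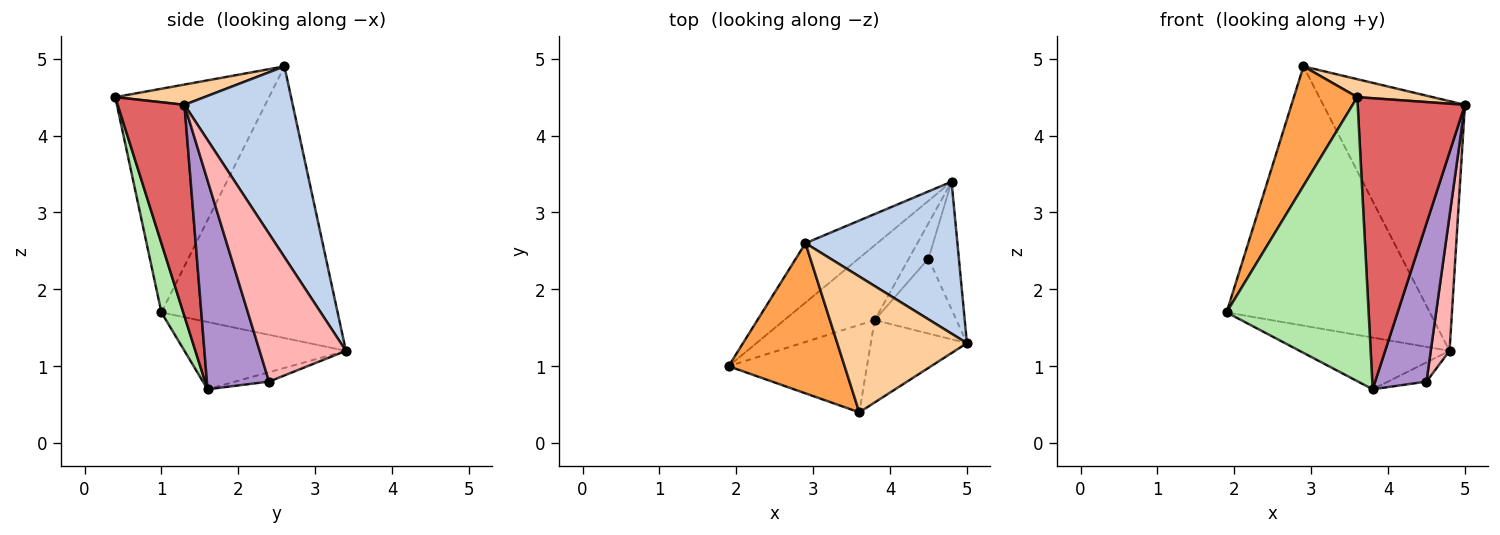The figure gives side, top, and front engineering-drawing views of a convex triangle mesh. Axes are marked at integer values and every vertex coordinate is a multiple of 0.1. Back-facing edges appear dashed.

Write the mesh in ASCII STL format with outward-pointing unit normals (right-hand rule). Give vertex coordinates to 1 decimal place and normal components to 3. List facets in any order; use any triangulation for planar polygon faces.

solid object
 facet normal -0.646 0.744 -0.171
  outer loop
   vertex 2.9 2.6 4.9
   vertex 4.8 3.4 1.2
   vertex 1.9 1.0 1.7
  endloop
 endfacet
 facet normal 0.547 0.715 0.435
  outer loop
   vertex 2.9 2.6 4.9
   vertex 5.0 1.3 4.4
   vertex 4.8 3.4 1.2
  endloop
 endfacet
 facet normal -0.834 -0.344 0.432
  outer loop
   vertex 3.6 0.4 4.5
   vertex 2.9 2.6 4.9
   vertex 1.9 1.0 1.7
  endloop
 endfacet
 facet normal 0.153 -0.129 0.980
  outer loop
   vertex 3.6 0.4 4.5
   vertex 5.0 1.3 4.4
   vertex 2.9 2.6 4.9
  endloop
 endfacet
 facet normal -0.522 0.485 -0.701
  outer loop
   vertex 3.8 1.6 0.7
   vertex 1.9 1.0 1.7
   vertex 4.8 3.4 1.2
  endloop
 endfacet
 facet normal 0.145 -0.946 -0.291
  outer loop
   vertex 3.8 1.6 0.7
   vertex 3.6 0.4 4.5
   vertex 1.9 1.0 1.7
  endloop
 endfacet
 facet normal 0.514 -0.825 -0.234
  outer loop
   vertex 3.8 1.6 0.7
   vertex 5.0 1.3 4.4
   vertex 3.6 0.4 4.5
  endloop
 endfacet
 facet normal 0.958 -0.209 -0.197
  outer loop
   vertex 4.5 2.4 0.8
   vertex 4.8 3.4 1.2
   vertex 5.0 1.3 4.4
  endloop
 endfacet
 facet normal 0.738 -0.610 -0.289
  outer loop
   vertex 4.5 2.4 0.8
   vertex 5.0 1.3 4.4
   vertex 3.8 1.6 0.7
  endloop
 endfacet
 facet normal -0.387 0.440 -0.810
  outer loop
   vertex 4.5 2.4 0.8
   vertex 3.8 1.6 0.7
   vertex 4.8 3.4 1.2
  endloop
 endfacet
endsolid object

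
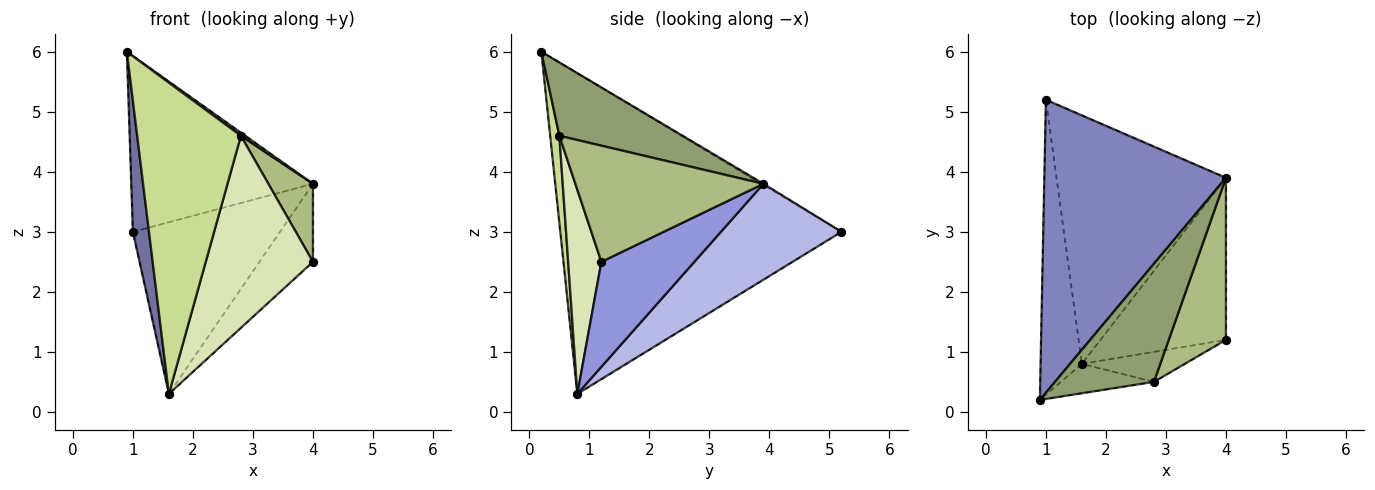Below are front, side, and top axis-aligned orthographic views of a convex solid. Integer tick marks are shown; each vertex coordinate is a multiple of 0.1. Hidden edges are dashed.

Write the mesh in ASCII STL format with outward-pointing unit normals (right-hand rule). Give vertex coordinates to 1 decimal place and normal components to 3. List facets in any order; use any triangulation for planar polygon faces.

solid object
 facet normal -0.990 -0.057 -0.128
  outer loop
   vertex 1.6 0.8 0.3
   vertex 0.9 0.2 6.0
   vertex 1.0 5.2 3.0
  endloop
 endfacet
 facet normal -0.006 0.515 0.857
  outer loop
   vertex 4.0 3.9 3.8
   vertex 1.0 5.2 3.0
   vertex 0.9 0.2 6.0
  endloop
 endfacet
 facet normal 0.602 0.346 -0.720
  outer loop
   vertex 4.0 3.9 3.8
   vertex 4.0 1.2 2.5
   vertex 1.6 0.8 0.3
  endloop
 endfacet
 facet normal 0.422 0.515 -0.746
  outer loop
   vertex 4.0 3.9 3.8
   vertex 1.6 0.8 0.3
   vertex 1.0 5.2 3.0
  endloop
 endfacet
 facet normal 0.595 -0.021 0.803
  outer loop
   vertex 2.8 0.5 4.6
   vertex 4.0 3.9 3.8
   vertex 0.9 0.2 6.0
  endloop
 endfacet
 facet normal 0.878 -0.208 0.432
  outer loop
   vertex 2.8 0.5 4.6
   vertex 4.0 1.2 2.5
   vertex 4.0 3.9 3.8
  endloop
 endfacet
 facet normal 0.088 -0.992 -0.094
  outer loop
   vertex 2.8 0.5 4.6
   vertex 0.9 0.2 6.0
   vertex 1.6 0.8 0.3
  endloop
 endfacet
 facet normal 0.293 -0.945 -0.148
  outer loop
   vertex 2.8 0.5 4.6
   vertex 1.6 0.8 0.3
   vertex 4.0 1.2 2.5
  endloop
 endfacet
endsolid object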